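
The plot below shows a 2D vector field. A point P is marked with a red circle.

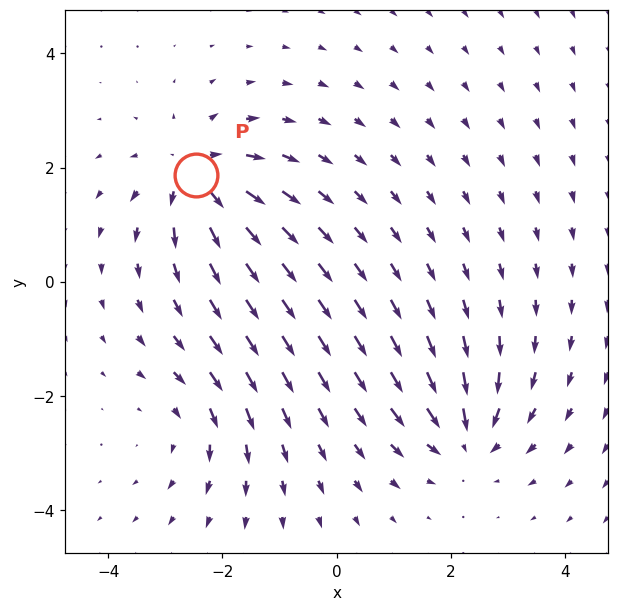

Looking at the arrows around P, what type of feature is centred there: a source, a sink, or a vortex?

source

At P (-2.5, 1.9) the arrows spread outward. Divergence about +6, curl ≈0 — positive divergence with near-zero curl is a source.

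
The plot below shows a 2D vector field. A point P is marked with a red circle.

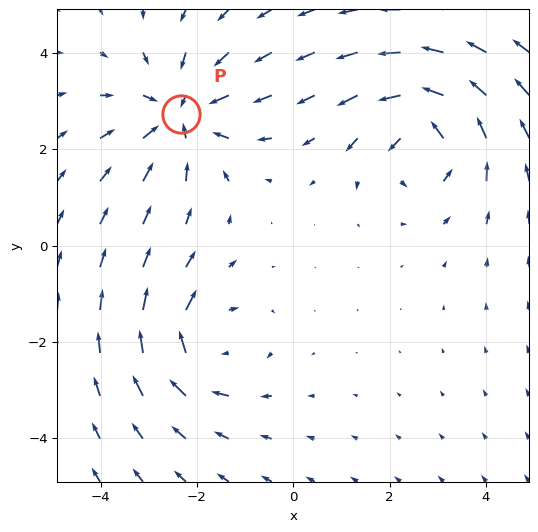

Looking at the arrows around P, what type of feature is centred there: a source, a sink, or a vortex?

sink

At P (-2.3, 2.7) the arrows converge inward. Divergence about -4, curl ≈0 — negative divergence with near-zero curl is a sink.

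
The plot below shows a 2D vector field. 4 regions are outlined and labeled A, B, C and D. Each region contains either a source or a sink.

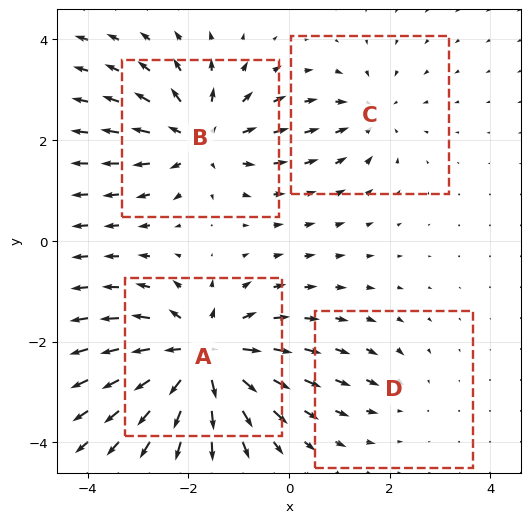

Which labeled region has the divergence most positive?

A

Divergence at each region's feature centre — A: about +8, B: about +5, C: about -3, D: about -2. Region A is most positive.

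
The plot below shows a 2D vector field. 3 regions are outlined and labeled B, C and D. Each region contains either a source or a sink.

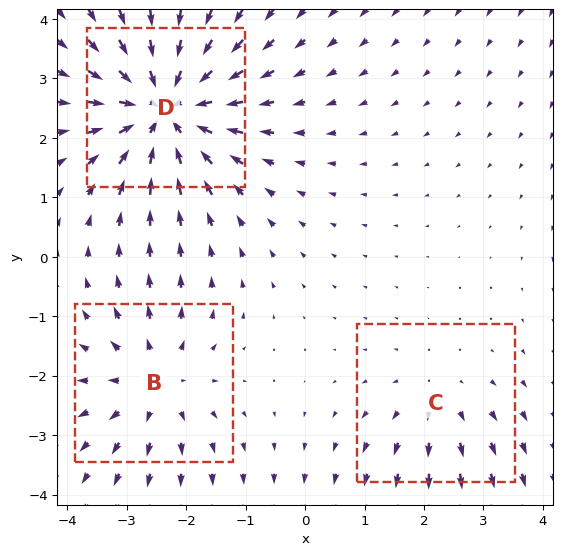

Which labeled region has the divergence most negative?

D

Divergence at each region's feature centre — B: about +3, C: about +2, D: about -5. Region D is most negative.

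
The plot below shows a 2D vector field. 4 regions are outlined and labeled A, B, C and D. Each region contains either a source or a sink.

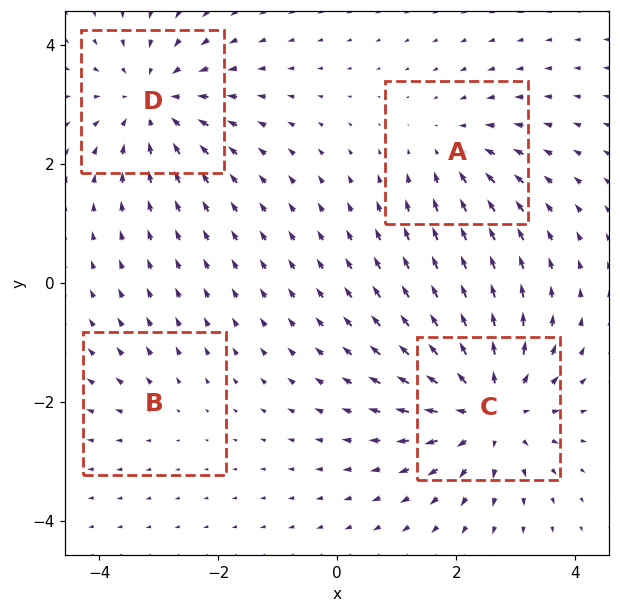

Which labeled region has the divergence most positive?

C

Divergence at each region's feature centre — A: about -3, B: about +2, C: about +6, D: about -5. Region C is most positive.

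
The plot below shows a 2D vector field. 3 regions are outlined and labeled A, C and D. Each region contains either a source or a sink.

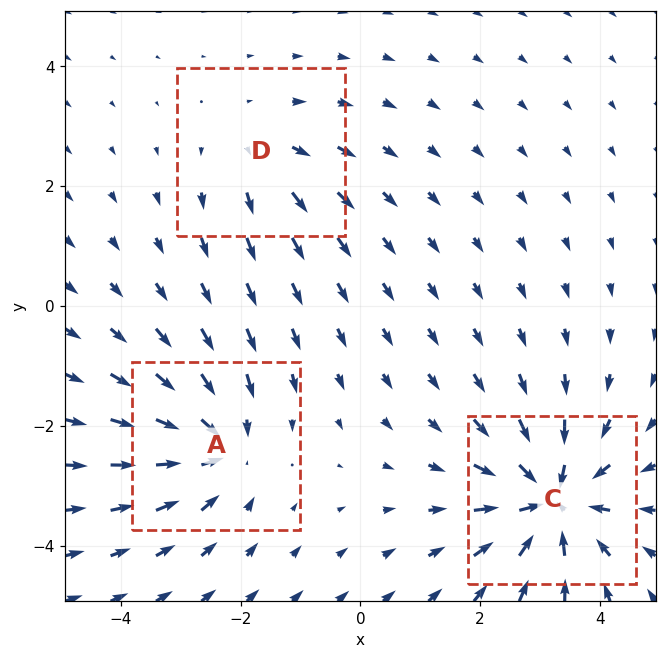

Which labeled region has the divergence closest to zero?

D

Divergence at each region's feature centre — A: about -4, C: about -5, D: about +2. Region D is closest to zero.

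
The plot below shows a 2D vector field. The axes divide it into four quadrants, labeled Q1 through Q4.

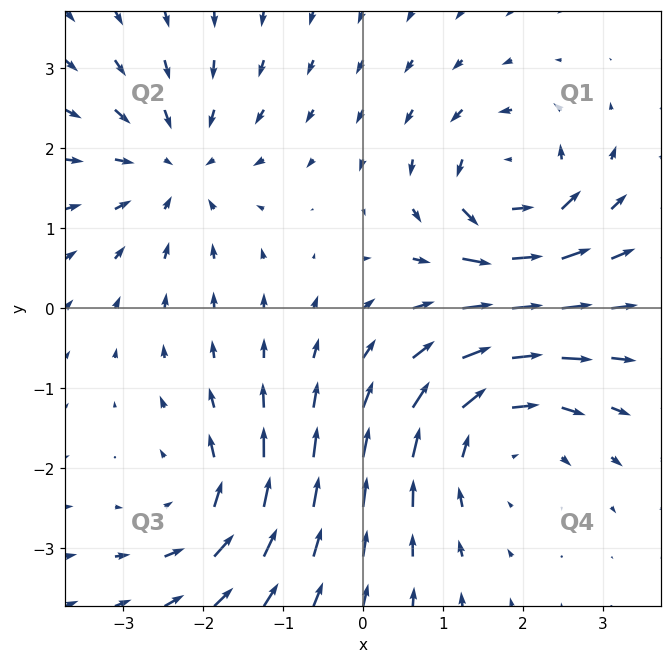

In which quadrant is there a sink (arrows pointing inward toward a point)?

The sink sits at approximately (-2.3, 1.8), which lies in quadrant Q2. The divergence there is about -3, negative as expected for a sink.

Q2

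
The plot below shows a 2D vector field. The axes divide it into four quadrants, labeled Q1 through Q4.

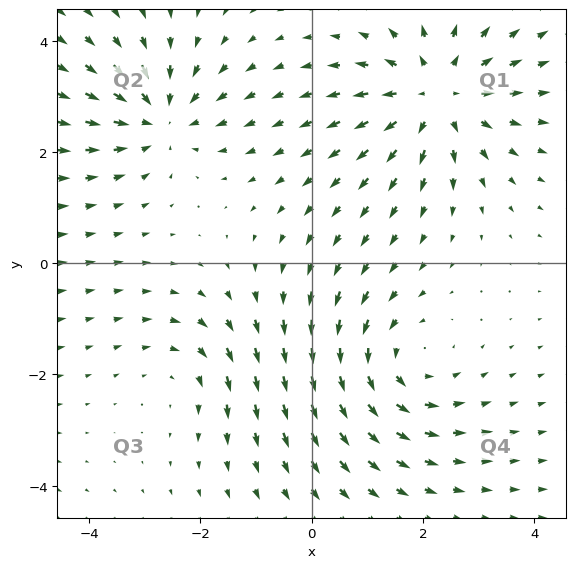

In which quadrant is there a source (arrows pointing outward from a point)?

The source sits at approximately (2.3, 3.0), which lies in quadrant Q1. The divergence there is about +5, positive as expected for a source.

Q1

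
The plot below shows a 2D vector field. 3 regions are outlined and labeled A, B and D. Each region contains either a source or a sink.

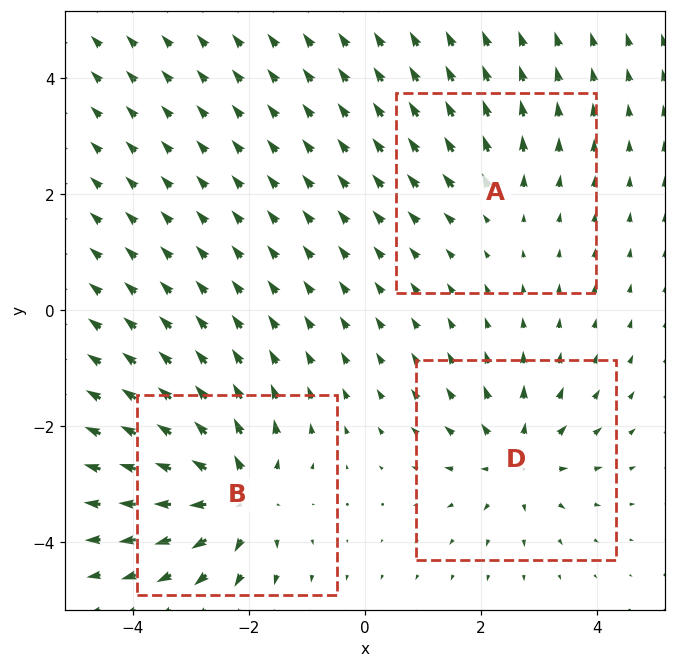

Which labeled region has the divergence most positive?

B

Divergence at each region's feature centre — A: about +2, B: about +5, D: about +4. Region B is most positive.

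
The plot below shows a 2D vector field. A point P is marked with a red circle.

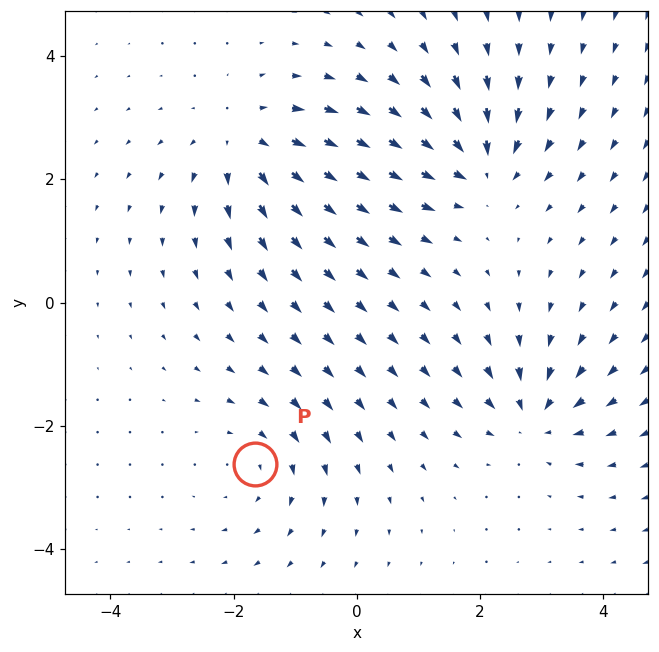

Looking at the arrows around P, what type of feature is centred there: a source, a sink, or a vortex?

vortex

At P (-1.7, -2.6) the arrows circulate clockwise. Divergence ≈0, curl about -3 — near-zero divergence with nonzero curl is a vortex.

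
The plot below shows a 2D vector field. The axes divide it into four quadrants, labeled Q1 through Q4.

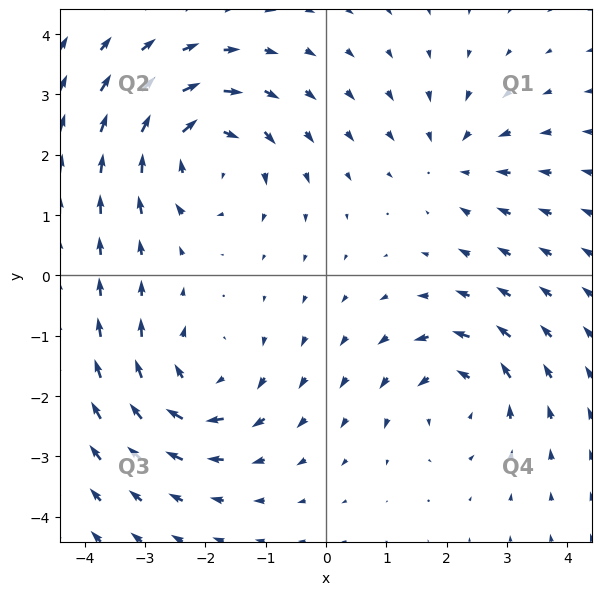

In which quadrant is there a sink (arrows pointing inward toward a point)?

Q1

The sink sits at approximately (2.1, 1.9), which lies in quadrant Q1. The divergence there is about -3, negative as expected for a sink.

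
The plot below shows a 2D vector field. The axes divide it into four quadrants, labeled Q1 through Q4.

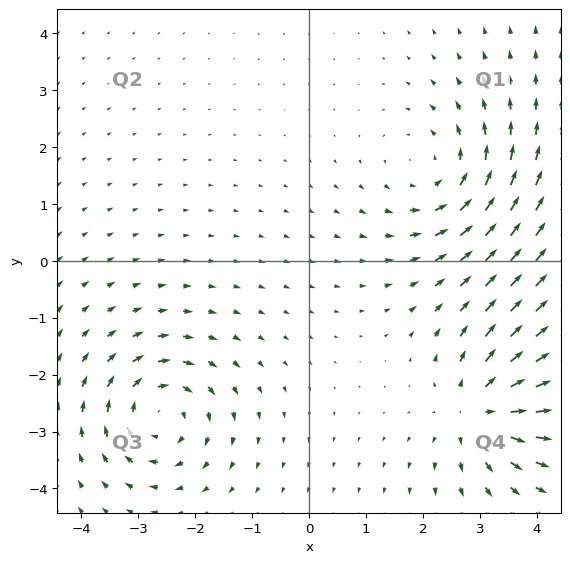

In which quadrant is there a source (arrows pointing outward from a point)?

Q4

The source sits at approximately (3.0, -2.6), which lies in quadrant Q4. The divergence there is about +5, positive as expected for a source.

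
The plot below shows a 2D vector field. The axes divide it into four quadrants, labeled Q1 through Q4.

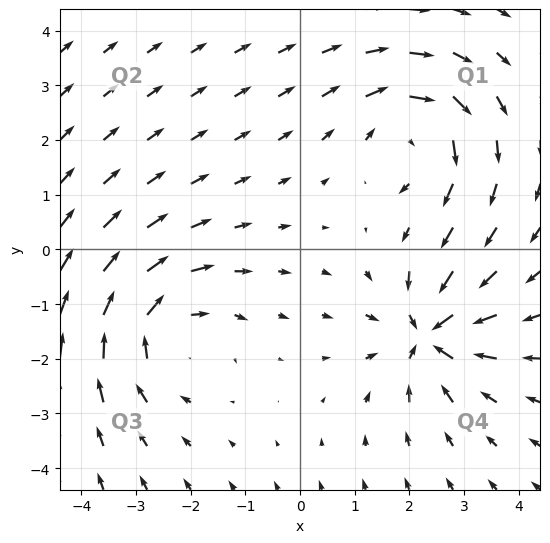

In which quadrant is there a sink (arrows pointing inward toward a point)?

Q4

The sink sits at approximately (2.4, -1.6), which lies in quadrant Q4. The divergence there is about -4, negative as expected for a sink.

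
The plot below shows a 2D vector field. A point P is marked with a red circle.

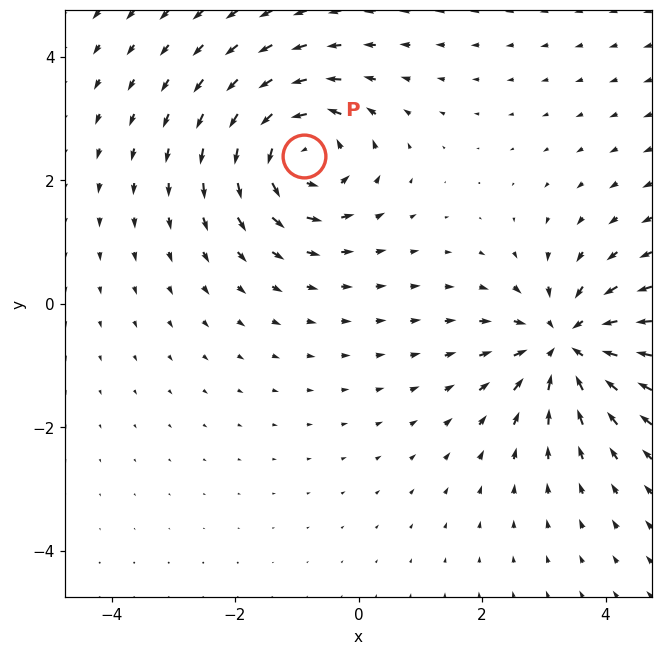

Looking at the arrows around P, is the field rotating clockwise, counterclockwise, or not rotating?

counterclockwise

Near P at (-0.9, 2.4) the arrows circulate counterclockwise. The curl (z-component) there is about +6; positive curl means counterclockwise rotation.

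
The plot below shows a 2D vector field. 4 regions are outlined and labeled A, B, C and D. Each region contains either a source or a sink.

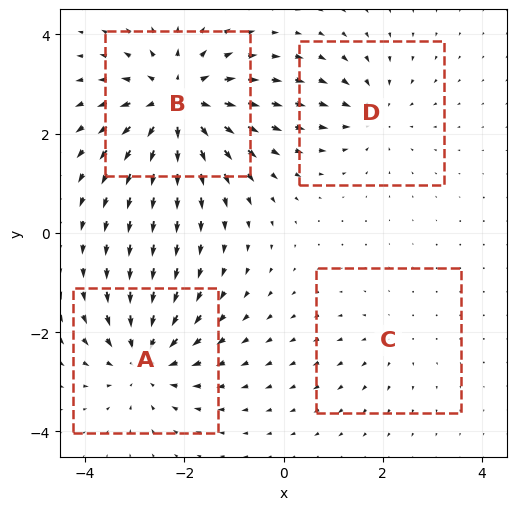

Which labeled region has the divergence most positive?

Divergence at each region's feature centre — A: about -5, B: about +7, C: about +2, D: about -4. Region B is most positive.

B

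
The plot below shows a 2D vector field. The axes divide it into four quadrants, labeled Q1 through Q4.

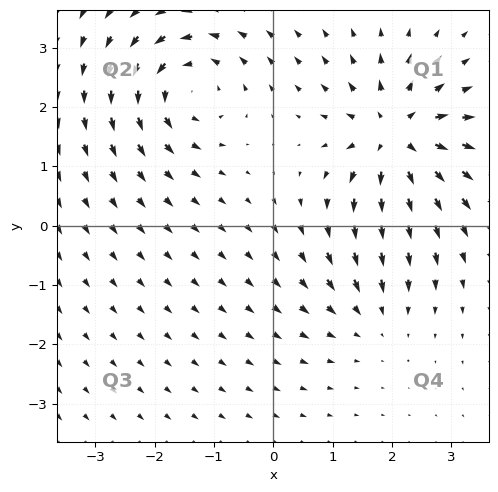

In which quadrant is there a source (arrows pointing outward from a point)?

Q1

The source sits at approximately (2.1, 1.5), which lies in quadrant Q1. The divergence there is about +6, positive as expected for a source.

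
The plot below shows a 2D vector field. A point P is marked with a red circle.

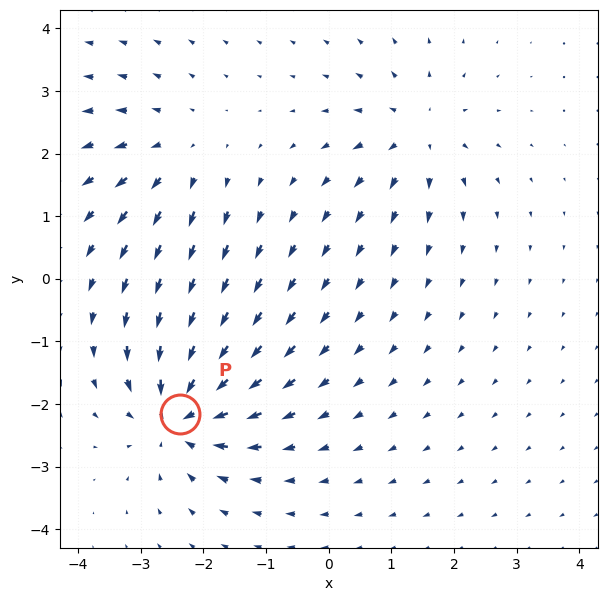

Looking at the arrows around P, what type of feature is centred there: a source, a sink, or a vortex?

sink

At P (-2.4, -2.2) the arrows converge inward. Divergence about -6, curl ≈0 — negative divergence with near-zero curl is a sink.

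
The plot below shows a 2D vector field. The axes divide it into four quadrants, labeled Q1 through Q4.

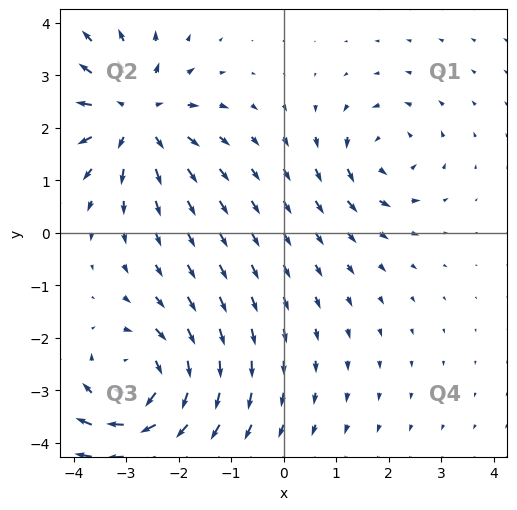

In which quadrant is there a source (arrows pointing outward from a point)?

Q2

The source sits at approximately (-2.9, 2.2), which lies in quadrant Q2. The divergence there is about +5, positive as expected for a source.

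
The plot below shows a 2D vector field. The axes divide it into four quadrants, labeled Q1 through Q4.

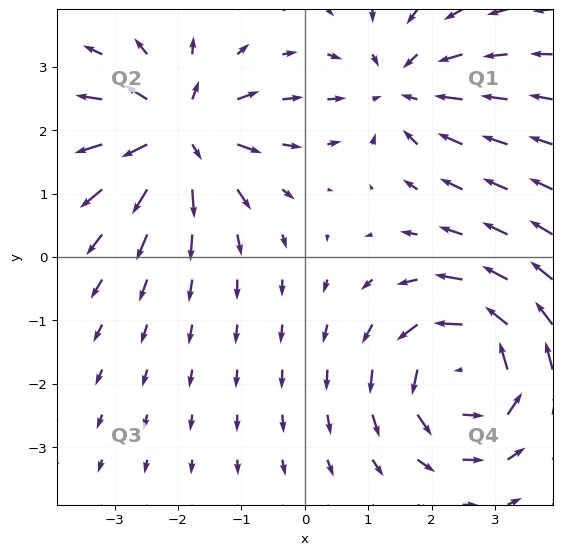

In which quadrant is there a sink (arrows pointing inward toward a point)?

Q1

The sink sits at approximately (1.5, 2.6), which lies in quadrant Q1. The divergence there is about -3, negative as expected for a sink.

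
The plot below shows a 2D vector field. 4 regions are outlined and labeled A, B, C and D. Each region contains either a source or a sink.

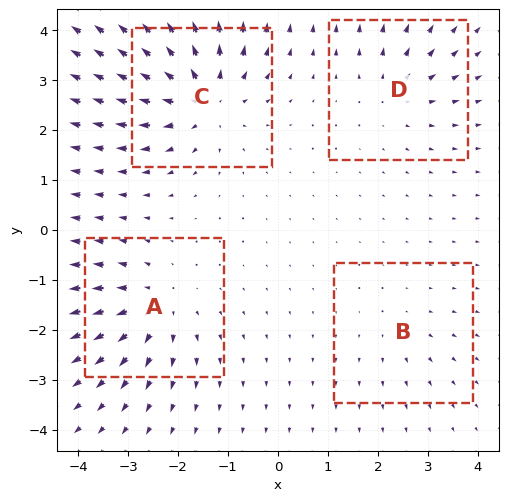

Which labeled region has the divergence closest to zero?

Divergence at each region's feature centre — A: about +5, B: about +2, C: about +7, D: about +4. Region B is closest to zero.

B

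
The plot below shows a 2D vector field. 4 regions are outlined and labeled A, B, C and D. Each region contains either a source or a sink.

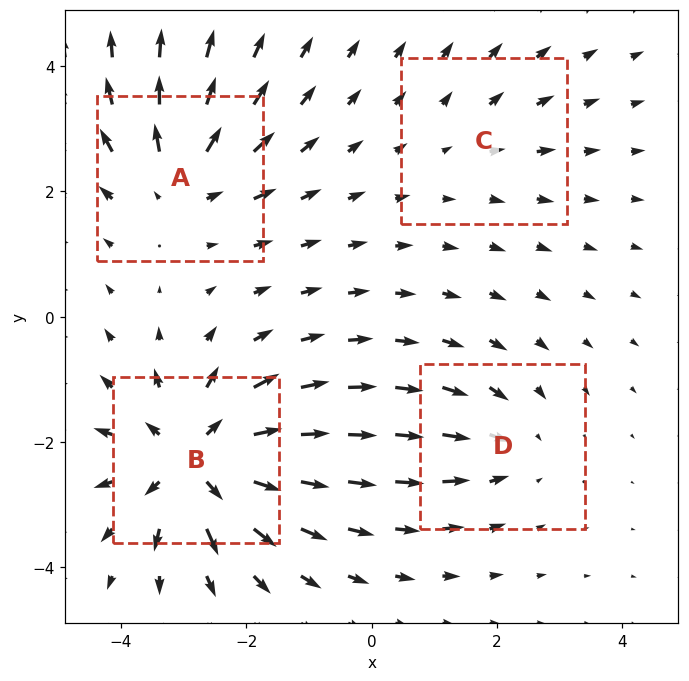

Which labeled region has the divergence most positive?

Divergence at each region's feature centre — A: about +5, B: about +8, C: about +2, D: about -3. Region B is most positive.

B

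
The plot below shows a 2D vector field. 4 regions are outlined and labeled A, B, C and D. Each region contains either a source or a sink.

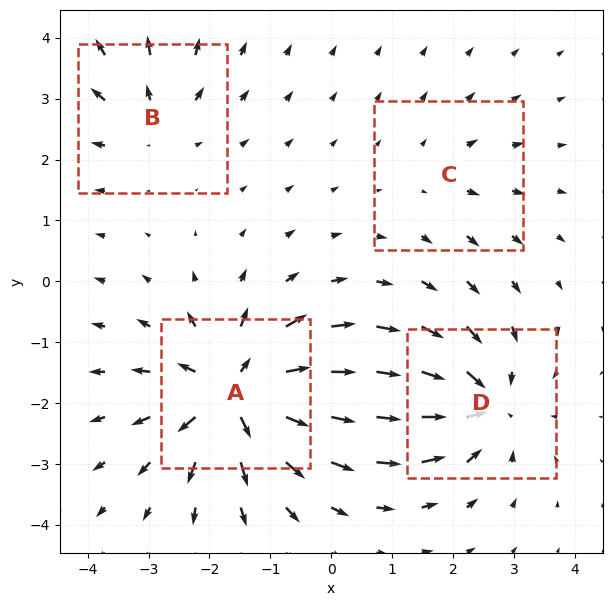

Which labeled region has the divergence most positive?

A

Divergence at each region's feature centre — A: about +9, B: about +4, C: about +2, D: about -6. Region A is most positive.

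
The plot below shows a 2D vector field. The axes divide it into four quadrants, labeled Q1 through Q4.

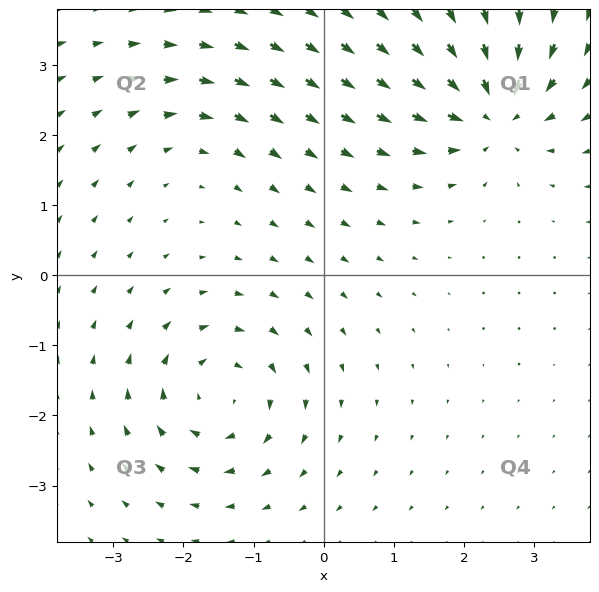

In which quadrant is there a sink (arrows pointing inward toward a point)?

Q1

The sink sits at approximately (2.4, 2.4), which lies in quadrant Q1. The divergence there is about -7, negative as expected for a sink.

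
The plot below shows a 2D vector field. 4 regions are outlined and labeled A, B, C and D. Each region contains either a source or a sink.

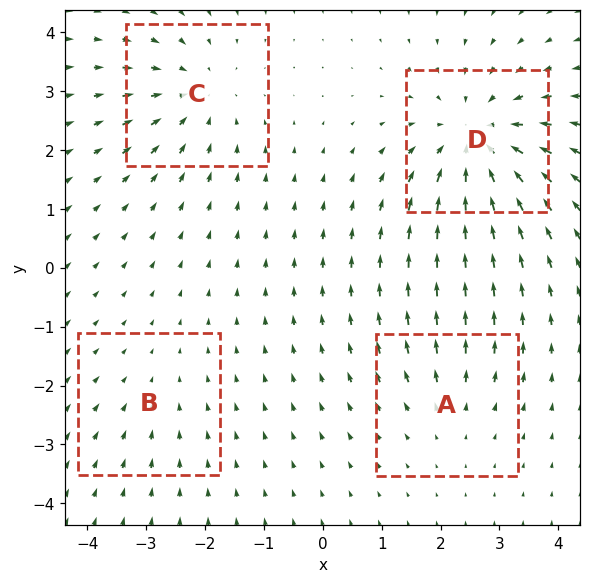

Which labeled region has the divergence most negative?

D

Divergence at each region's feature centre — A: about +3, B: about -2, C: about -4, D: about -7. Region D is most negative.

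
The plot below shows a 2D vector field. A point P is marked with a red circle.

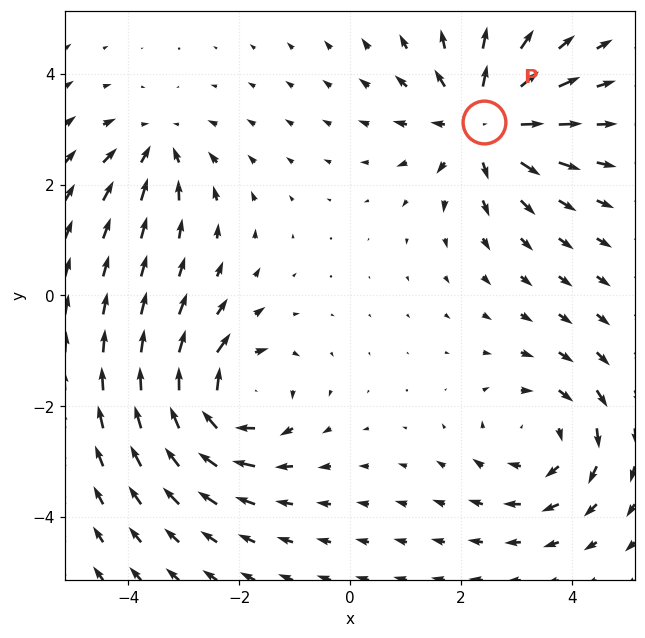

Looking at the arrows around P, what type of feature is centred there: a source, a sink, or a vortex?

At P (2.4, 3.1) the arrows spread outward. Divergence about +5, curl ≈0 — positive divergence with near-zero curl is a source.

source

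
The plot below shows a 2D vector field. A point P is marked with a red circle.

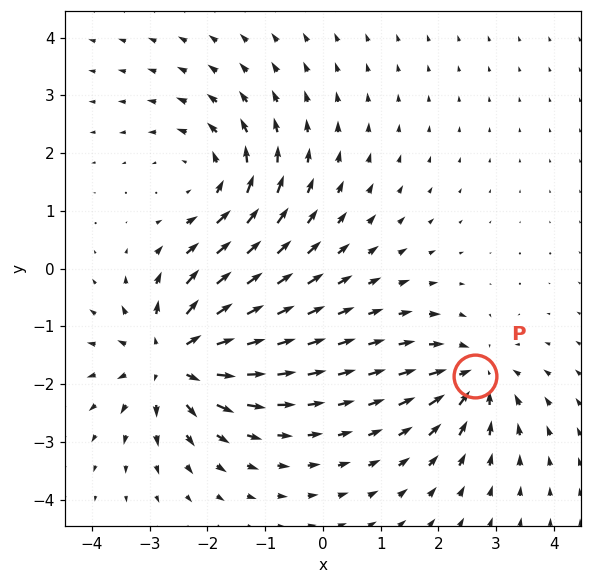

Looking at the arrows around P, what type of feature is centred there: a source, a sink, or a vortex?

At P (2.6, -1.9) the arrows converge inward. Divergence about -4, curl ≈0 — negative divergence with near-zero curl is a sink.

sink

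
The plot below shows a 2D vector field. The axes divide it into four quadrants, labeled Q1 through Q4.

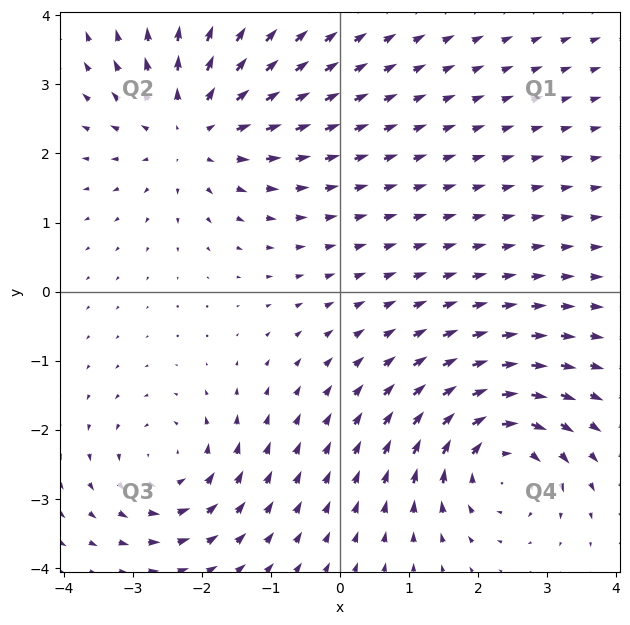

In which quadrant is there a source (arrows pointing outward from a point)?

Q2

The source sits at approximately (-2.1, 2.3), which lies in quadrant Q2. The divergence there is about +4, positive as expected for a source.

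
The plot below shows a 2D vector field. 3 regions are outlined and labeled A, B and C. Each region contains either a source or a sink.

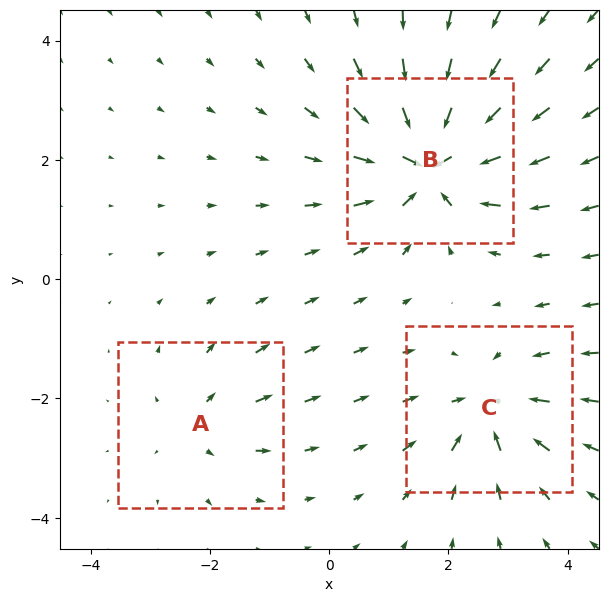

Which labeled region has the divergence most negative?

Divergence at each region's feature centre — A: about +3, B: about -6, C: about -4. Region B is most negative.

B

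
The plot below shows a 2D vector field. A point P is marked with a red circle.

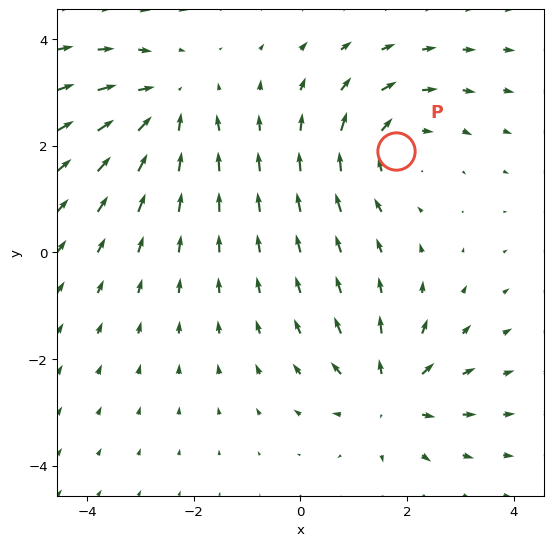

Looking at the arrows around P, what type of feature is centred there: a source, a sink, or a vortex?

At P (1.8, 1.9) the arrows circulate clockwise. Divergence ≈0, curl about -3 — near-zero divergence with nonzero curl is a vortex.

vortex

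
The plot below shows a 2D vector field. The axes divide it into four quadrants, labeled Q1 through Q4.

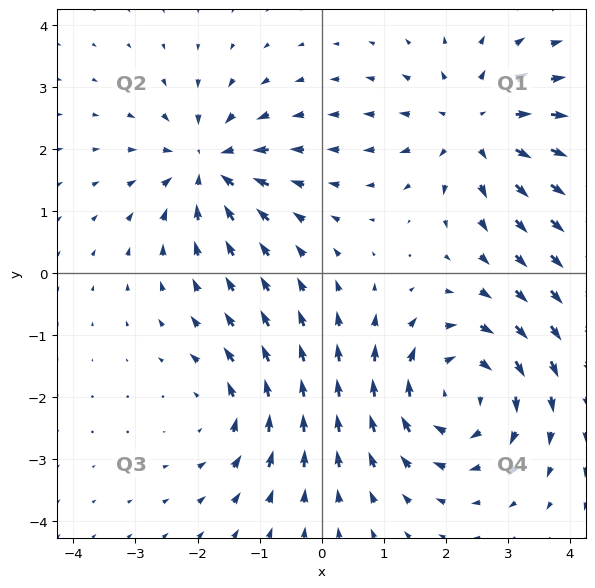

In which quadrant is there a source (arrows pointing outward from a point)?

Q1

The source sits at approximately (2.5, 2.3), which lies in quadrant Q1. The divergence there is about +4, positive as expected for a source.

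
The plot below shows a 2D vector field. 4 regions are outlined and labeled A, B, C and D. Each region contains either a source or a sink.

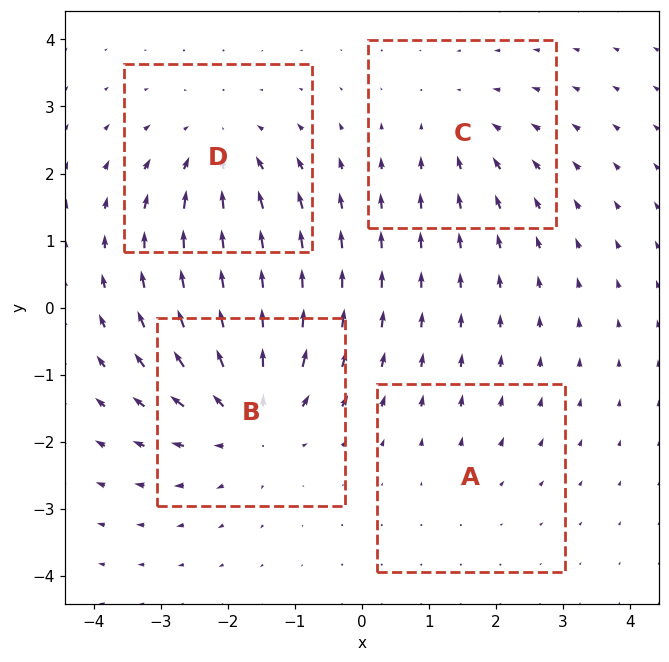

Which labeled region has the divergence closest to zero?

A

Divergence at each region's feature centre — A: about +2, B: about +6, C: about -3, D: about -4. Region A is closest to zero.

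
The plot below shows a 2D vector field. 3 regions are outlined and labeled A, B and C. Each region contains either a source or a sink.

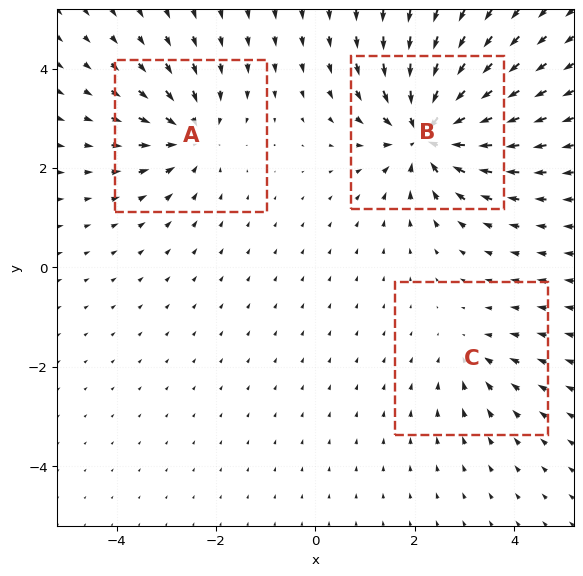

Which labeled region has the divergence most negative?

Divergence at each region's feature centre — A: about -4, B: about -6, C: about -2. Region B is most negative.

B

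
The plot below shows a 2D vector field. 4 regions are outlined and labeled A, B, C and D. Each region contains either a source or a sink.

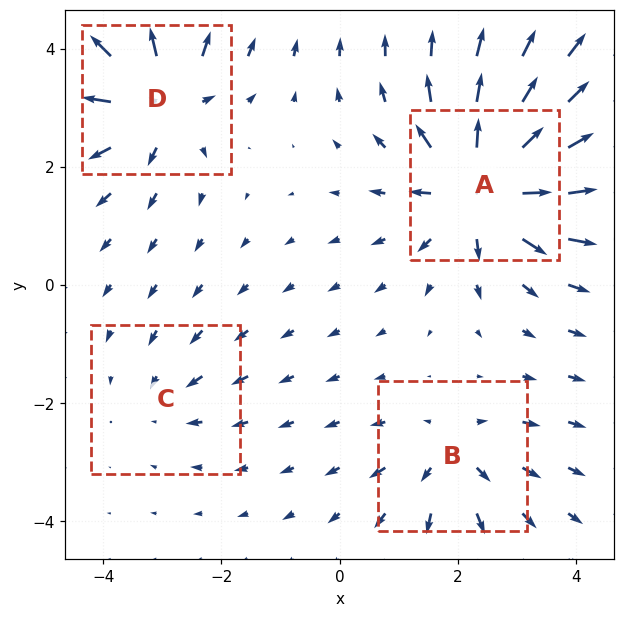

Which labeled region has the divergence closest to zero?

Divergence at each region's feature centre — A: about +8, B: about +4, C: about -3, D: about +6. Region C is closest to zero.

C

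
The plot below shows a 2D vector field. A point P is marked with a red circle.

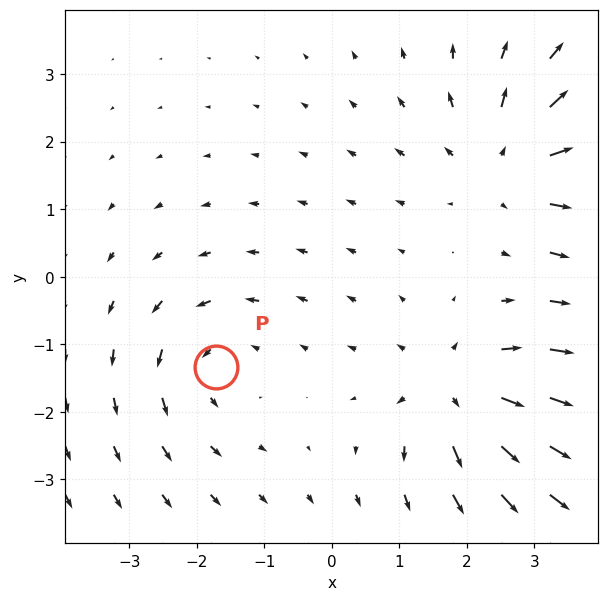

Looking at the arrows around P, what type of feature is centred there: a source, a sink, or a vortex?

vortex

At P (-1.7, -1.3) the arrows circulate counterclockwise. Divergence ≈0, curl about +3 — near-zero divergence with nonzero curl is a vortex.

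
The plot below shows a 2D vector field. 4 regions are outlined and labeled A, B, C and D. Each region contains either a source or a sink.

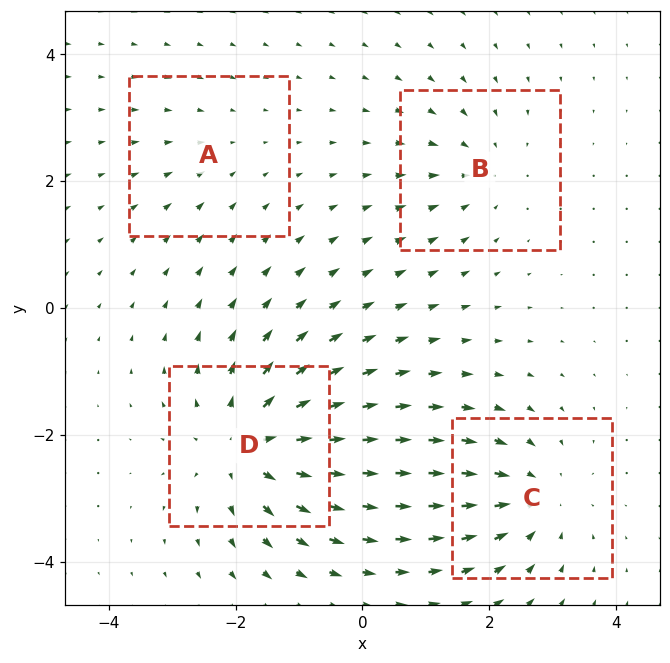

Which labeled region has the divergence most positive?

Divergence at each region's feature centre — A: about -2, B: about -3, C: about -5, D: about +7. Region D is most positive.

D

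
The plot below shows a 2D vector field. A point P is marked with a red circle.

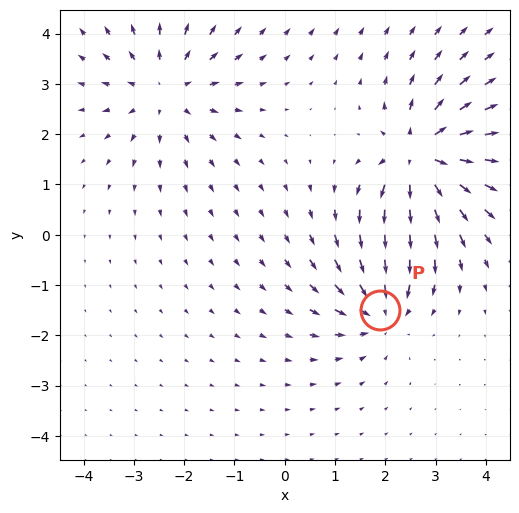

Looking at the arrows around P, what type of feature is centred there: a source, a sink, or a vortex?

At P (1.9, -1.5) the arrows converge inward. Divergence about -4, curl ≈0 — negative divergence with near-zero curl is a sink.

sink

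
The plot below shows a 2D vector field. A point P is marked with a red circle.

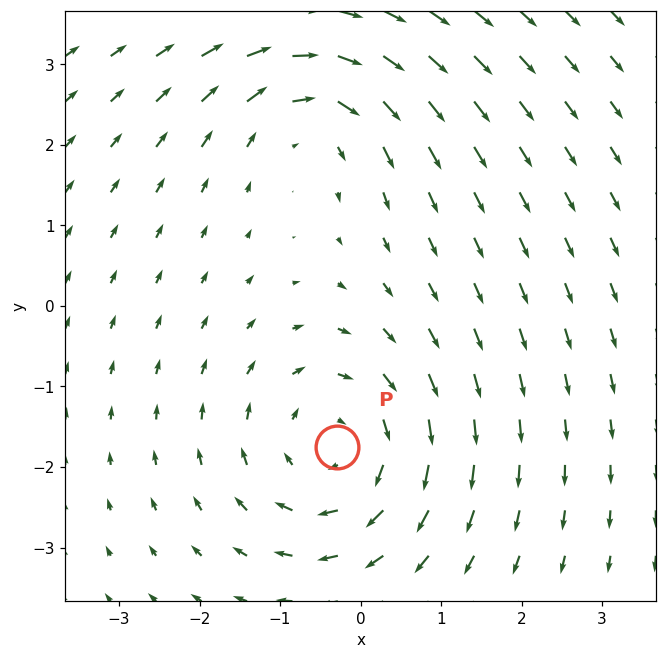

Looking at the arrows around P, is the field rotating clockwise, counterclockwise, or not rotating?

clockwise

Near P at (-0.3, -1.7) the arrows circulate clockwise. The curl (z-component) there is about -4; negative curl means clockwise rotation.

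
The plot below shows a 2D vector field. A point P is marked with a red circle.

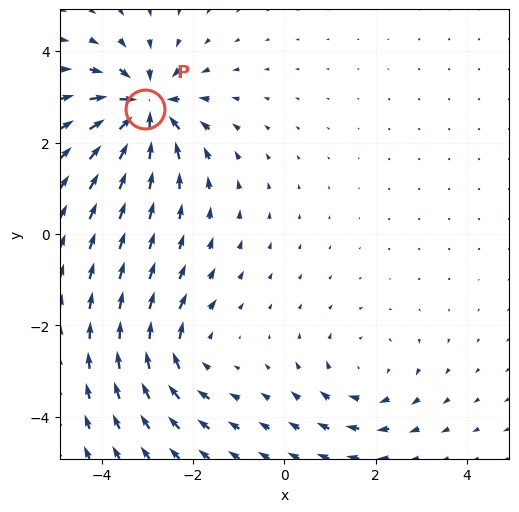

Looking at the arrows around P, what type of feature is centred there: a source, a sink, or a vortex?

At P (-3.0, 2.7) the arrows converge inward. Divergence about -6, curl ≈0 — negative divergence with near-zero curl is a sink.

sink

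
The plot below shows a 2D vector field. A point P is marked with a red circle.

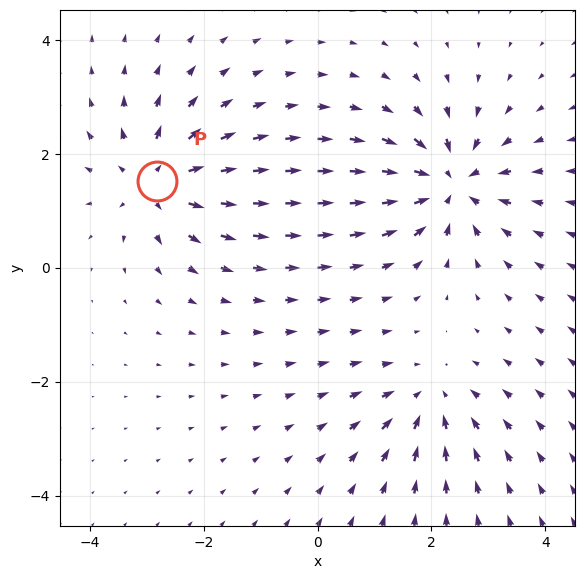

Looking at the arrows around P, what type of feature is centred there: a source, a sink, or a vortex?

source

At P (-2.8, 1.5) the arrows spread outward. Divergence about +5, curl ≈0 — positive divergence with near-zero curl is a source.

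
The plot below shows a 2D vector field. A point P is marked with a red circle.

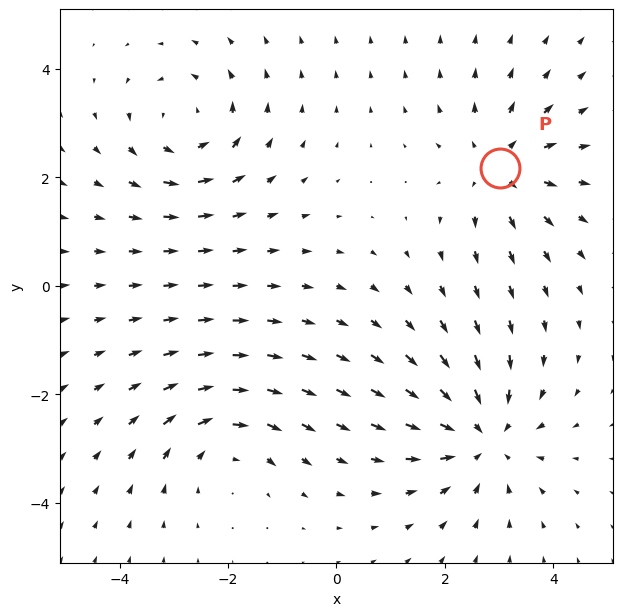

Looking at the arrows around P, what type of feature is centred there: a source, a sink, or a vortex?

At P (3.0, 2.2) the arrows spread outward. Divergence about +3, curl ≈0 — positive divergence with near-zero curl is a source.

source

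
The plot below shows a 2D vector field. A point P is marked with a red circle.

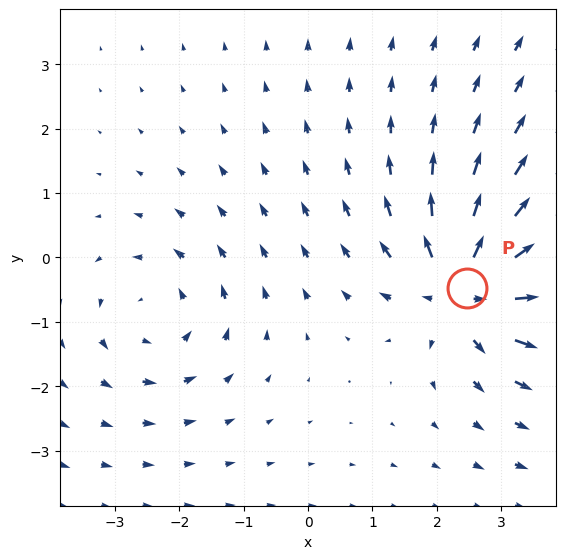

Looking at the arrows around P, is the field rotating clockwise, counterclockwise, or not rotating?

not rotating

Near P at (2.5, -0.5) the arrows show no circulation. The curl there is ≈0.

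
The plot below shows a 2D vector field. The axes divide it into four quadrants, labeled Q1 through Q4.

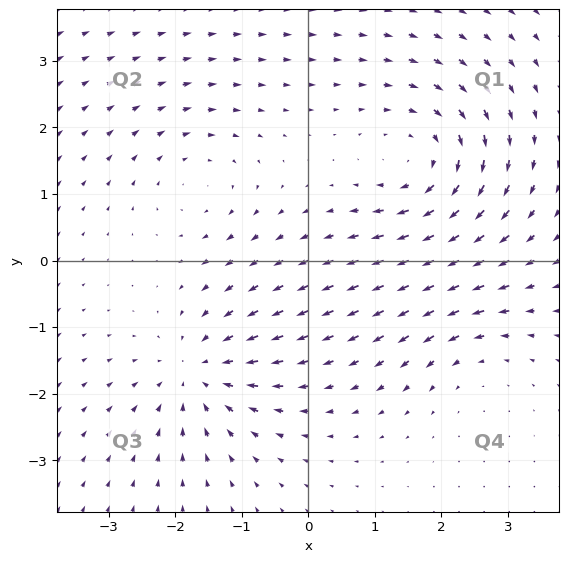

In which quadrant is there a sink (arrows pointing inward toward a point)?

Q3

The sink sits at approximately (-1.7, -1.7), which lies in quadrant Q3. The divergence there is about -4, negative as expected for a sink.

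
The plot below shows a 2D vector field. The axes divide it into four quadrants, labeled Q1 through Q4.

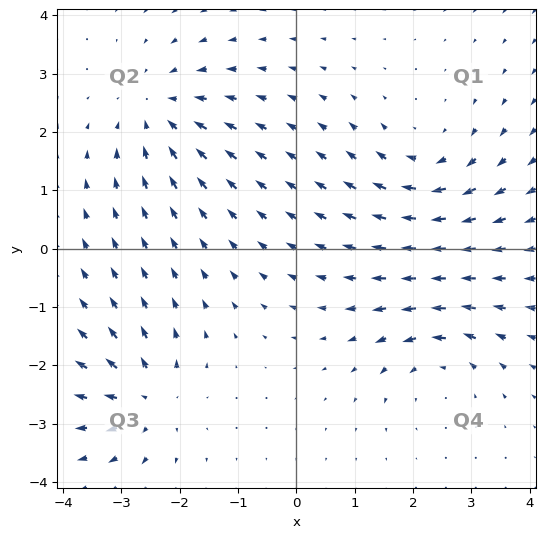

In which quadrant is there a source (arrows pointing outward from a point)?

The source sits at approximately (-2.5, -2.6), which lies in quadrant Q3. The divergence there is about +5, positive as expected for a source.

Q3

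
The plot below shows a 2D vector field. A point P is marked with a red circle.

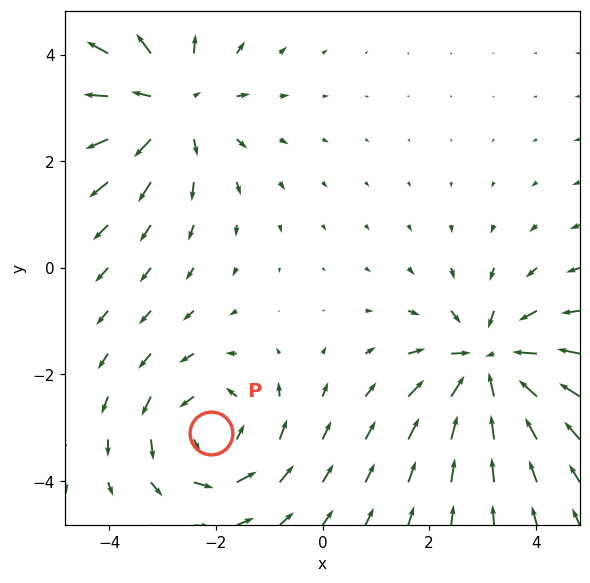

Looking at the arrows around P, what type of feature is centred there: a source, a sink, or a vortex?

vortex

At P (-2.1, -3.1) the arrows circulate counterclockwise. Divergence ≈0, curl about +4 — near-zero divergence with nonzero curl is a vortex.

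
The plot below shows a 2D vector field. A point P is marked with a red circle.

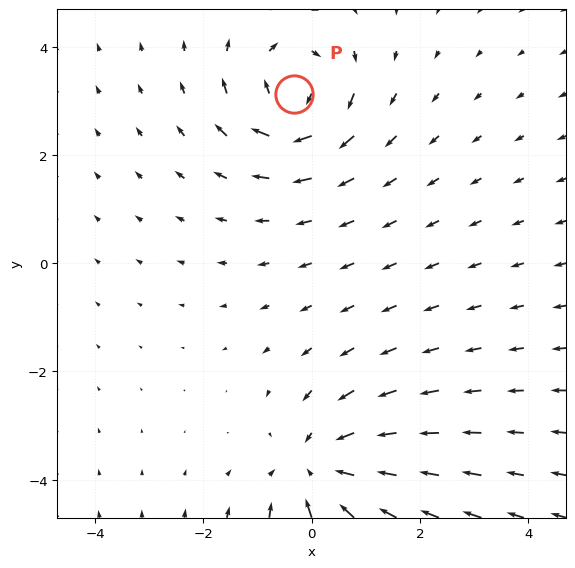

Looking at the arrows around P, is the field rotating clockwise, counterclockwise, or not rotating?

clockwise

Near P at (-0.3, 3.1) the arrows circulate clockwise. The curl (z-component) there is about -5; negative curl means clockwise rotation.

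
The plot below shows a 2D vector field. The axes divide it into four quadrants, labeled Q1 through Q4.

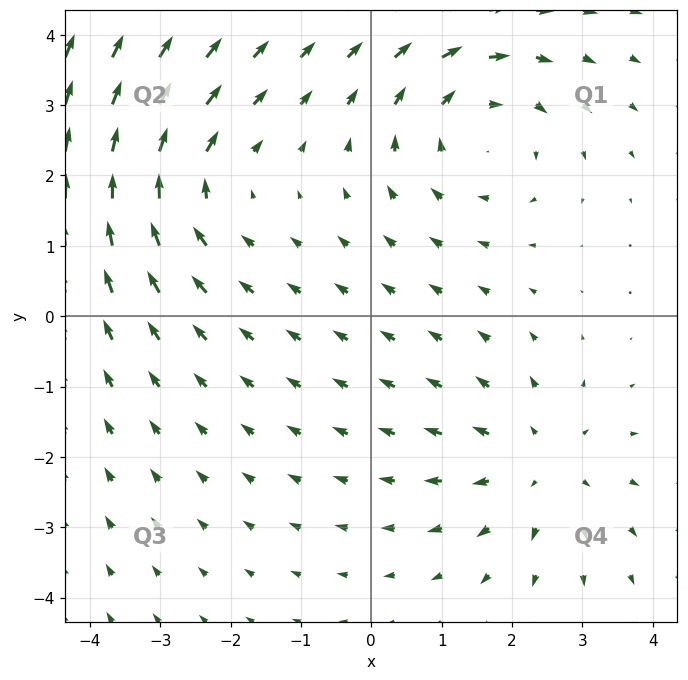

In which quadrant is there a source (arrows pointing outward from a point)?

Q4

The source sits at approximately (2.4, -2.1), which lies in quadrant Q4. The divergence there is about +3, positive as expected for a source.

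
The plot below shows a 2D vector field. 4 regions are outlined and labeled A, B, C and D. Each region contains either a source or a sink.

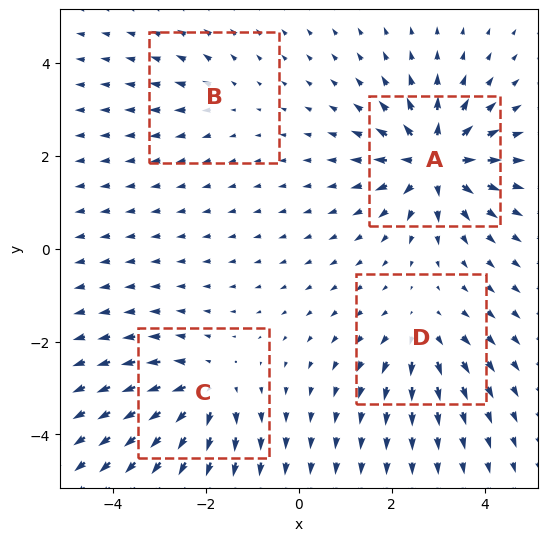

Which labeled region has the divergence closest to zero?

Divergence at each region's feature centre — A: about +9, B: about +2, C: about +6, D: about +4. Region B is closest to zero.

B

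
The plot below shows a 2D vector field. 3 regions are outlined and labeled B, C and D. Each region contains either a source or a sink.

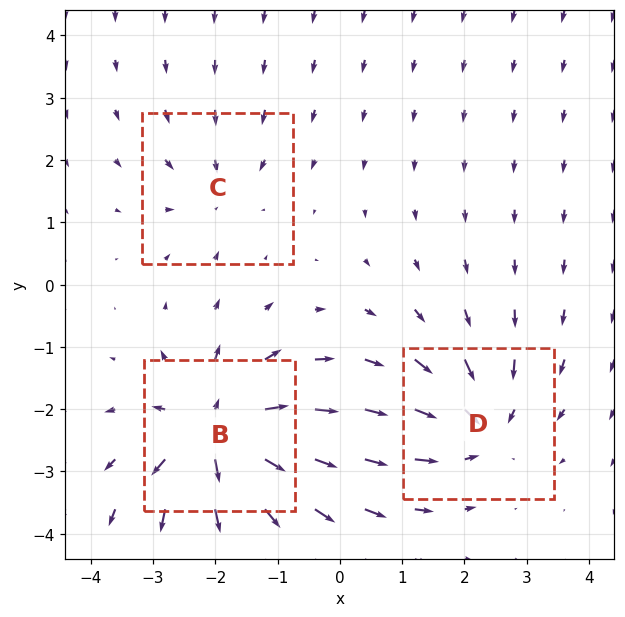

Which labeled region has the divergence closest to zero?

Divergence at each region's feature centre — B: about +6, C: about -2, D: about -4. Region C is closest to zero.

C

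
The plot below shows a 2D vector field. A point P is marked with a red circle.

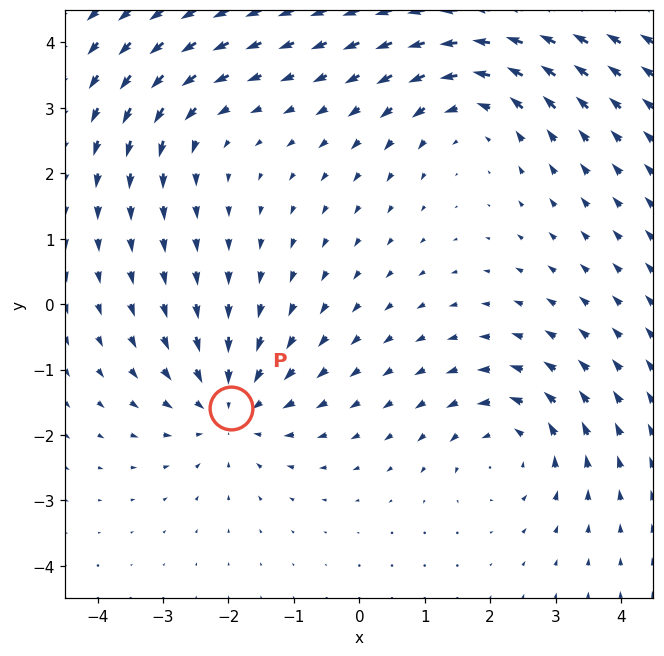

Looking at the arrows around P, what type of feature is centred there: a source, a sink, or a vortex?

sink

At P (-2.0, -1.6) the arrows converge inward. Divergence about -4, curl ≈0 — negative divergence with near-zero curl is a sink.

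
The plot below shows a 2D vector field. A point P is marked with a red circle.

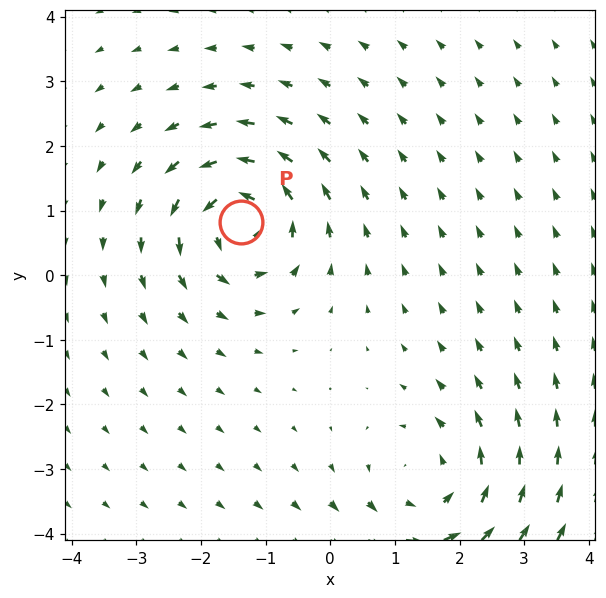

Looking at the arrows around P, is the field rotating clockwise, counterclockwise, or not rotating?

Near P at (-1.4, 0.8) the arrows circulate counterclockwise. The curl (z-component) there is about +6; positive curl means counterclockwise rotation.

counterclockwise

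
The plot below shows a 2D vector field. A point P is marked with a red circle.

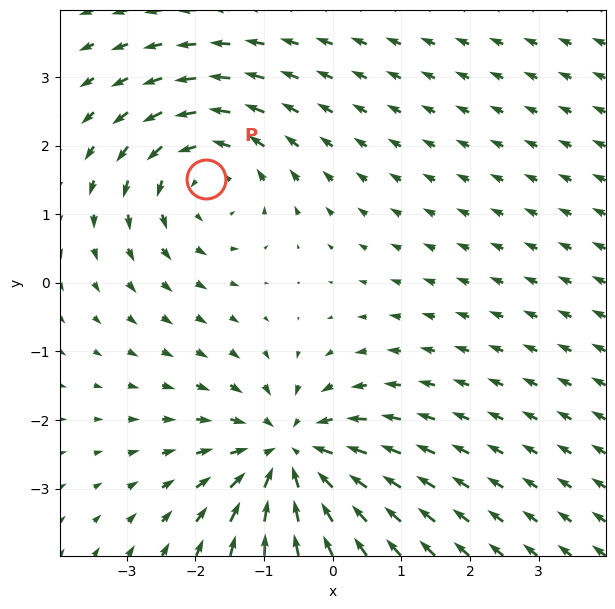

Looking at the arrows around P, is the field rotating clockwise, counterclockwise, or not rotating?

Near P at (-1.8, 1.5) the arrows circulate counterclockwise. The curl (z-component) there is about +3; positive curl means counterclockwise rotation.

counterclockwise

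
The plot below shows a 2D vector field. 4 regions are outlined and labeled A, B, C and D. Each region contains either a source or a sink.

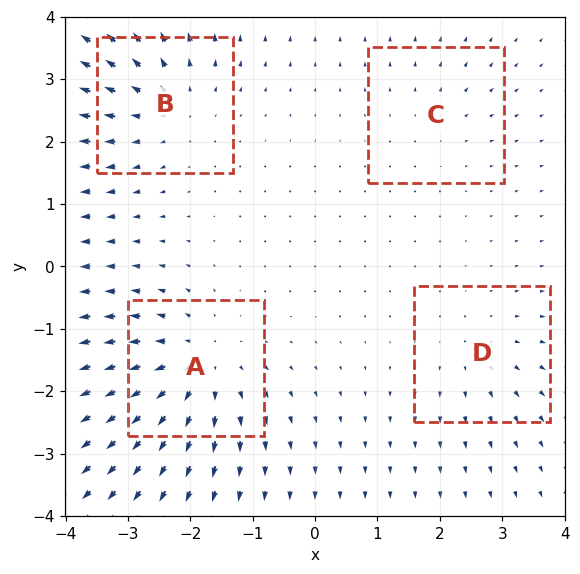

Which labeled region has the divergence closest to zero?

Divergence at each region's feature centre — A: about +6, B: about +5, C: about +2, D: about +3. Region C is closest to zero.

C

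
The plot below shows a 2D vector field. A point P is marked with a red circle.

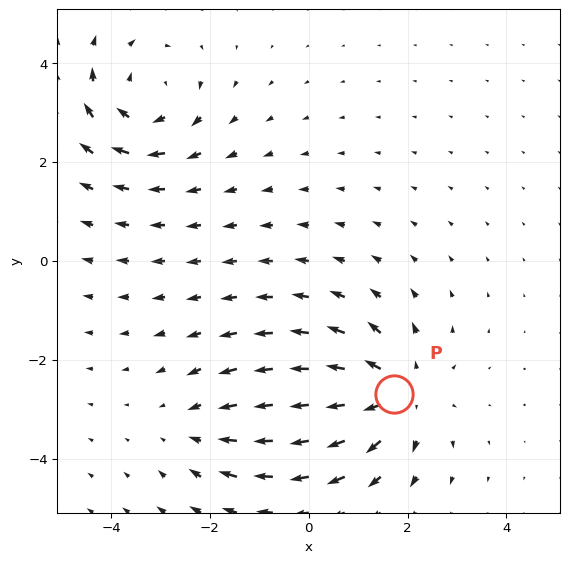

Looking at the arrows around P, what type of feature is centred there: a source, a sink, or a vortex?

source

At P (1.7, -2.7) the arrows spread outward. Divergence about +4, curl ≈0 — positive divergence with near-zero curl is a source.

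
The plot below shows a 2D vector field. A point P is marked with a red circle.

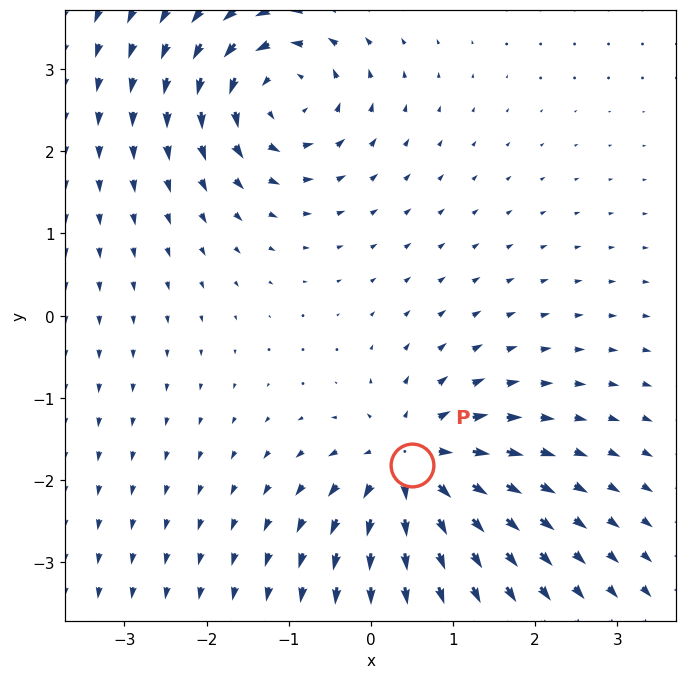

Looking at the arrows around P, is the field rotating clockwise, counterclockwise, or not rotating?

Near P at (0.5, -1.8) the arrows show no circulation. The curl there is ≈0.

not rotating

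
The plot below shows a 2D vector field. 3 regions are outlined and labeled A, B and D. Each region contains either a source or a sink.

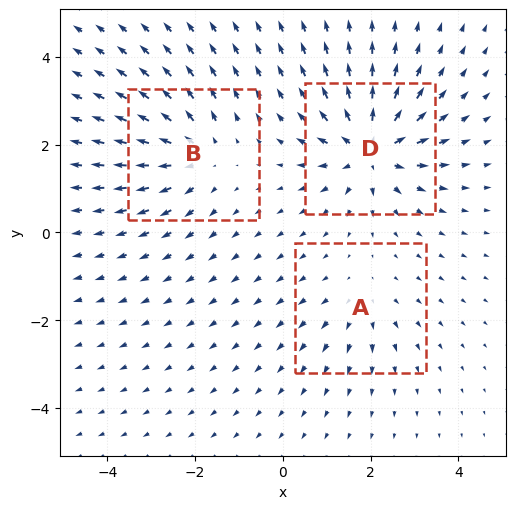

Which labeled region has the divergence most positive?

D

Divergence at each region's feature centre — A: about +2, B: about +4, D: about +6. Region D is most positive.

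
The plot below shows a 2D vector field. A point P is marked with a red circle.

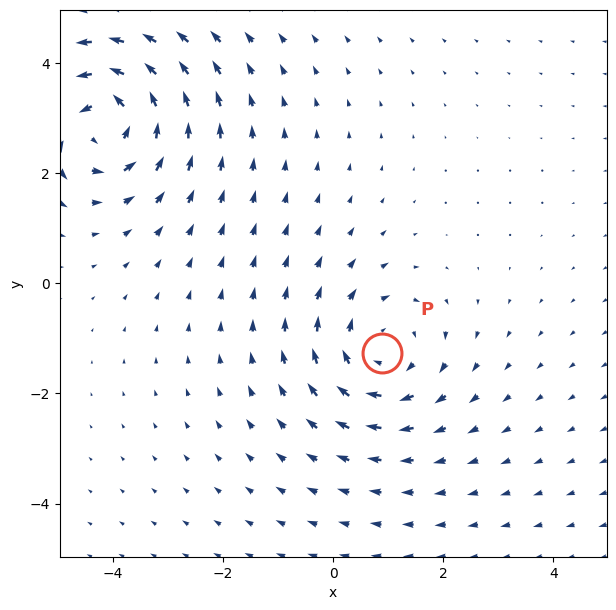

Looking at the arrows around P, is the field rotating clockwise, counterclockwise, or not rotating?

Near P at (0.9, -1.3) the arrows circulate clockwise. The curl (z-component) there is about -3; negative curl means clockwise rotation.

clockwise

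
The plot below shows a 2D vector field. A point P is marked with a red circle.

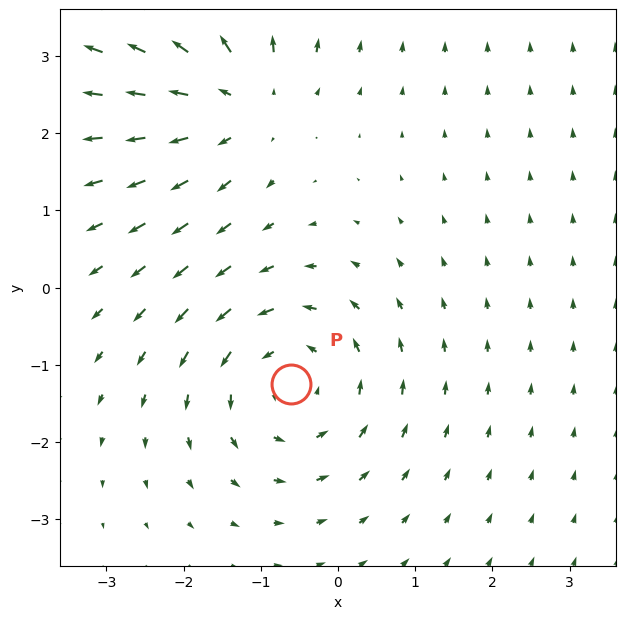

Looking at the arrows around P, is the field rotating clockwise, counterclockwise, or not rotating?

counterclockwise

Near P at (-0.6, -1.2) the arrows circulate counterclockwise. The curl (z-component) there is about +3; positive curl means counterclockwise rotation.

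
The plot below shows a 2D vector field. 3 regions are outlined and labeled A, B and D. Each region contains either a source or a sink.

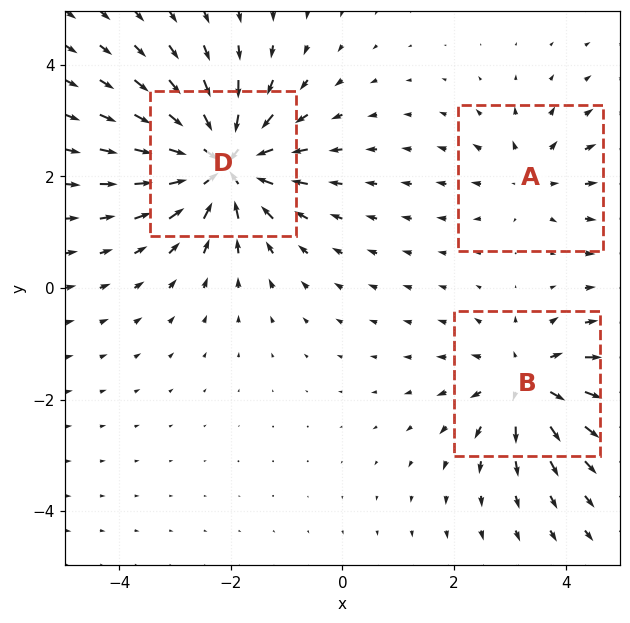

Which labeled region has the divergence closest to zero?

Divergence at each region's feature centre — A: about +3, B: about +4, D: about -6. Region A is closest to zero.

A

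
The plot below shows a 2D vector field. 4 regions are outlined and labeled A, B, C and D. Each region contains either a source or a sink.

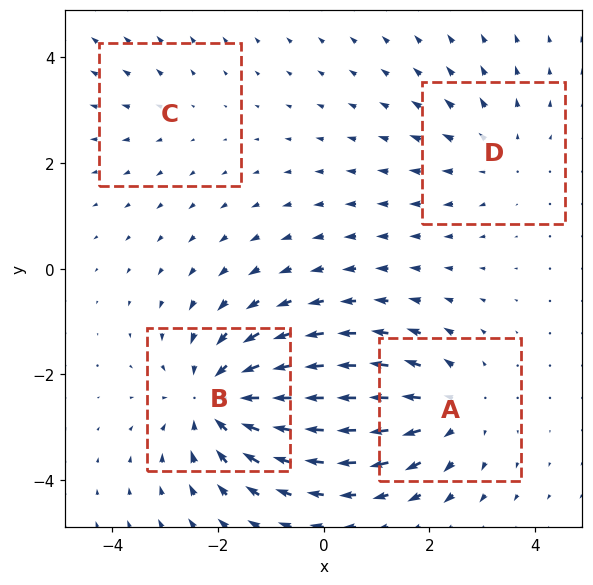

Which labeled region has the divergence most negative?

B

Divergence at each region's feature centre — A: about +4, B: about -6, C: about +2, D: about +3. Region B is most negative.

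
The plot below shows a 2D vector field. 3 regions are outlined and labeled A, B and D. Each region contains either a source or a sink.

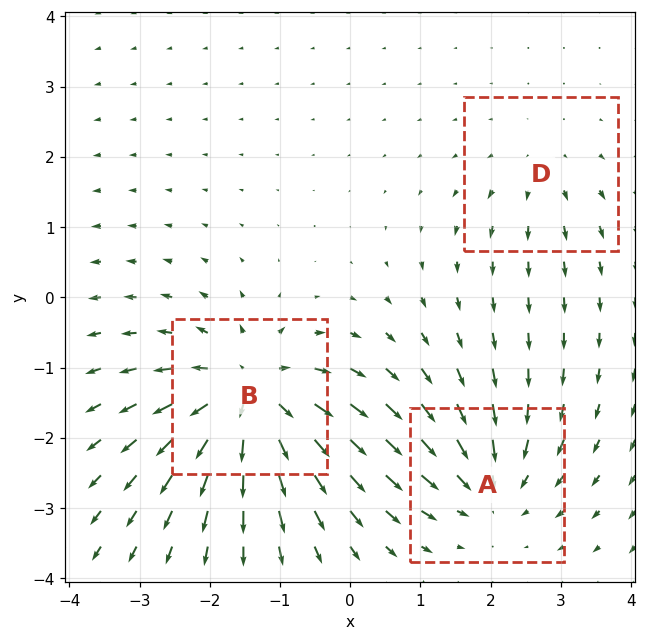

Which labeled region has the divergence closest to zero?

D

Divergence at each region's feature centre — A: about -4, B: about +6, D: about +2. Region D is closest to zero.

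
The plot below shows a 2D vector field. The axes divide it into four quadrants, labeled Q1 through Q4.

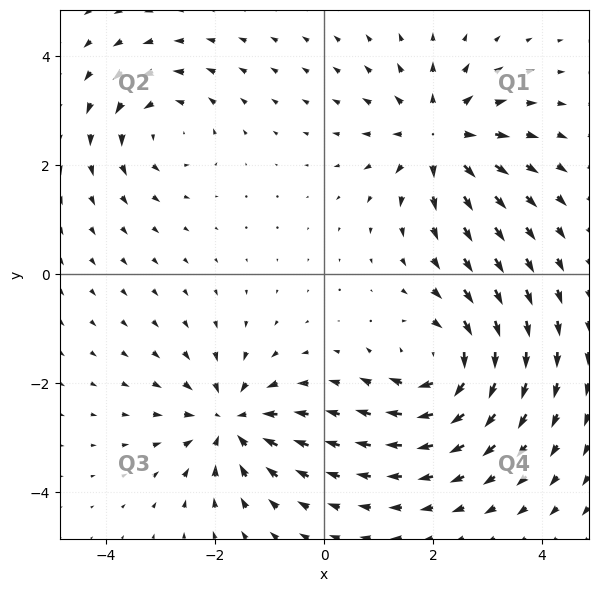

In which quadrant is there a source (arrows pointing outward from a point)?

Q1

The source sits at approximately (2.1, 2.5), which lies in quadrant Q1. The divergence there is about +4, positive as expected for a source.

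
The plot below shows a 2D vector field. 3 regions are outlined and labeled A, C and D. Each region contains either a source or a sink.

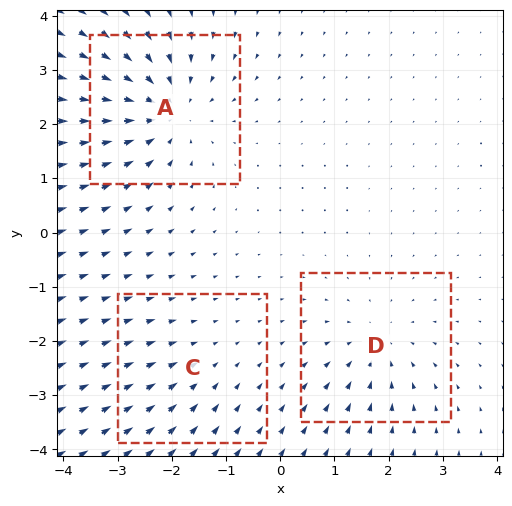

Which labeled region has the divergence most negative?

Divergence at each region's feature centre — A: about -4, C: about -2, D: about -3. Region A is most negative.

A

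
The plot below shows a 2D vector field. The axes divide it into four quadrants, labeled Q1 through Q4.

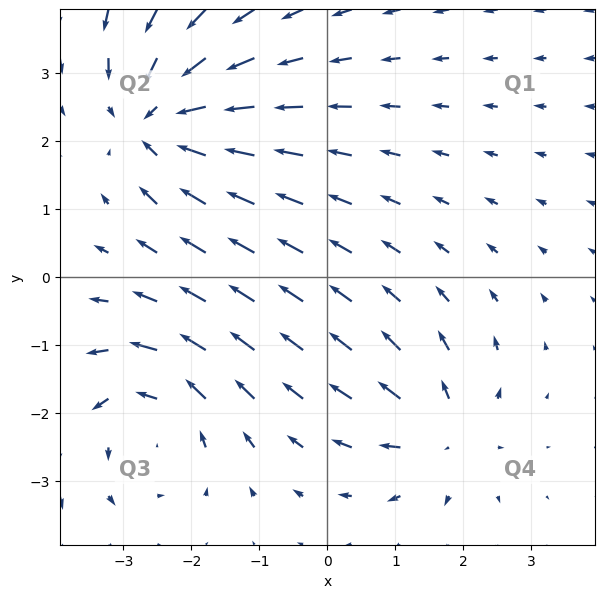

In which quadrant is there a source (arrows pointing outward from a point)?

Q4

The source sits at approximately (1.7, -2.3), which lies in quadrant Q4. The divergence there is about +4, positive as expected for a source.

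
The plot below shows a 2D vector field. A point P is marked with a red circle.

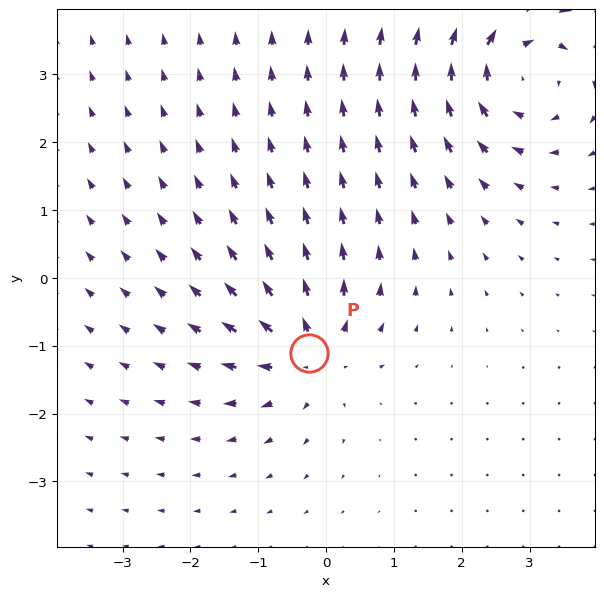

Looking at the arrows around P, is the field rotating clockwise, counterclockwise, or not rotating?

Near P at (-0.3, -1.1) the arrows show no circulation. The curl there is ≈0.

not rotating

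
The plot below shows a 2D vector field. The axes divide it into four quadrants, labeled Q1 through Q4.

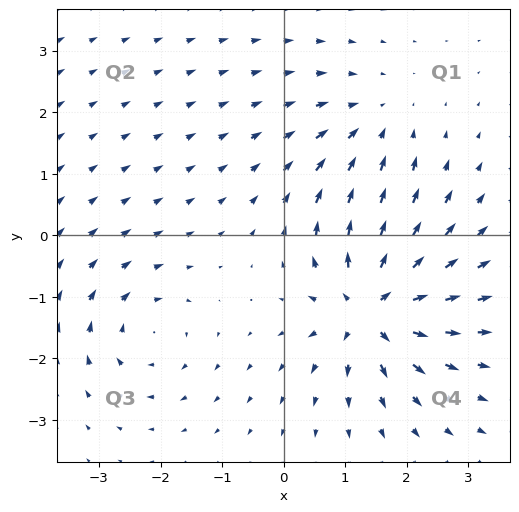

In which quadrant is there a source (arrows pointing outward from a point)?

Q4

The source sits at approximately (1.4, -1.2), which lies in quadrant Q4. The divergence there is about +6, positive as expected for a source.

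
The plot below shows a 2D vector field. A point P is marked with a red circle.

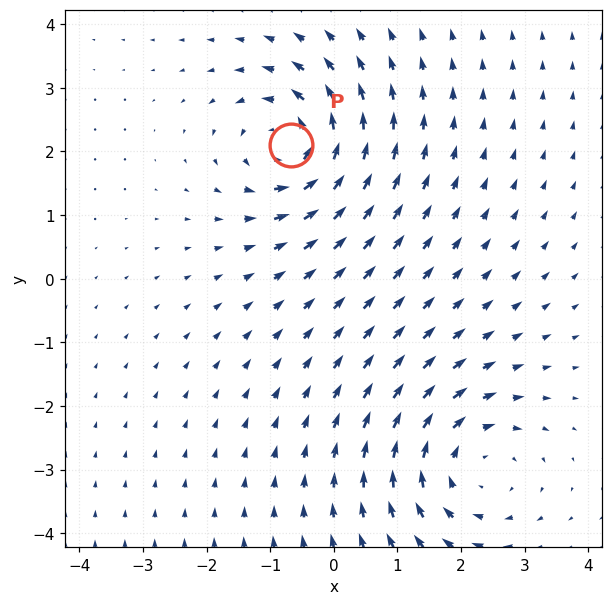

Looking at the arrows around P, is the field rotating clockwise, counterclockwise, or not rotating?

Near P at (-0.7, 2.1) the arrows circulate counterclockwise. The curl (z-component) there is about +4; positive curl means counterclockwise rotation.

counterclockwise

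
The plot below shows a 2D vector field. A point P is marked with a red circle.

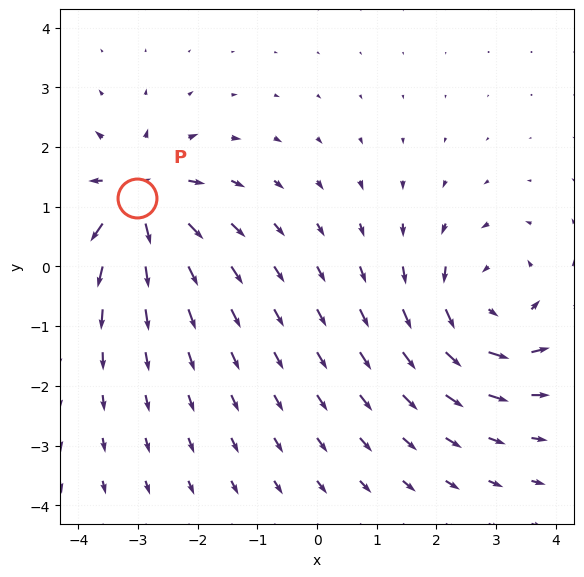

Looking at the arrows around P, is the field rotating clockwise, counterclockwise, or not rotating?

Near P at (-3.0, 1.1) the arrows show no circulation. The curl there is ≈0.

not rotating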